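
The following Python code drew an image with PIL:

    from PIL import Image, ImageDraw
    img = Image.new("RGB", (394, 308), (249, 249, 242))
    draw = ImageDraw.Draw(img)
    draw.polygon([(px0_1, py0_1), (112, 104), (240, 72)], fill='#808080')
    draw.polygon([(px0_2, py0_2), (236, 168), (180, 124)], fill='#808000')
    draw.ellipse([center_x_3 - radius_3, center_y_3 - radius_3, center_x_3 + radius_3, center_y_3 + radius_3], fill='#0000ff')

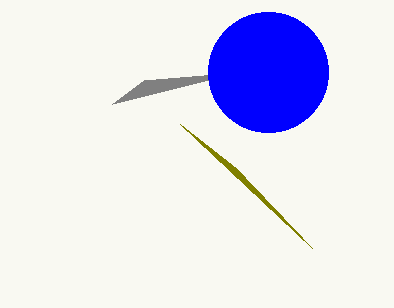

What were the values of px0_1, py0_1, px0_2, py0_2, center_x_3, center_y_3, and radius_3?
px0_1 = 144
py0_1 = 80
px0_2 = 312
py0_2 = 248
center_x_3 = 268
center_y_3 = 72
radius_3 = 60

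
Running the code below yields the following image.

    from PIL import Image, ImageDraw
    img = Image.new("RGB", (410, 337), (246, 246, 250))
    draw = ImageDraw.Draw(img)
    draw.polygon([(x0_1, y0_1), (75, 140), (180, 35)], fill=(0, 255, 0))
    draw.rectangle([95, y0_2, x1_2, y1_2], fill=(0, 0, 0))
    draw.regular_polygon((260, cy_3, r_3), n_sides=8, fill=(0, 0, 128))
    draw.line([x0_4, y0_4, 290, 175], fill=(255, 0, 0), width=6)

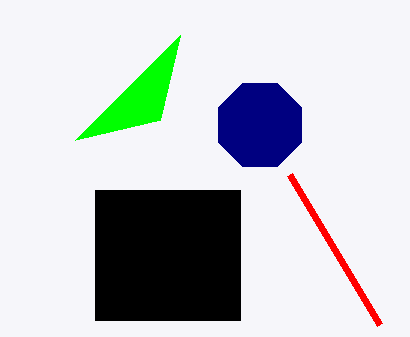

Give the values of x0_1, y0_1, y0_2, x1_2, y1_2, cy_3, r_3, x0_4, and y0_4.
x0_1 = 160, y0_1 = 120, y0_2 = 190, x1_2 = 240, y1_2 = 320, cy_3 = 125, r_3 = 45, x0_4 = 380, y0_4 = 325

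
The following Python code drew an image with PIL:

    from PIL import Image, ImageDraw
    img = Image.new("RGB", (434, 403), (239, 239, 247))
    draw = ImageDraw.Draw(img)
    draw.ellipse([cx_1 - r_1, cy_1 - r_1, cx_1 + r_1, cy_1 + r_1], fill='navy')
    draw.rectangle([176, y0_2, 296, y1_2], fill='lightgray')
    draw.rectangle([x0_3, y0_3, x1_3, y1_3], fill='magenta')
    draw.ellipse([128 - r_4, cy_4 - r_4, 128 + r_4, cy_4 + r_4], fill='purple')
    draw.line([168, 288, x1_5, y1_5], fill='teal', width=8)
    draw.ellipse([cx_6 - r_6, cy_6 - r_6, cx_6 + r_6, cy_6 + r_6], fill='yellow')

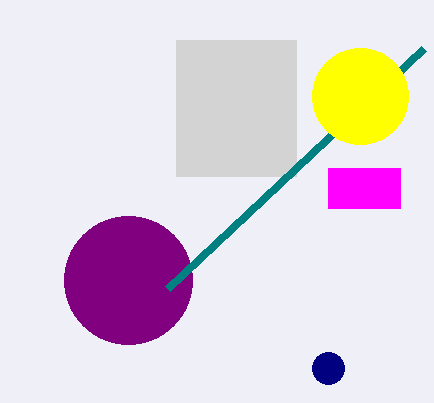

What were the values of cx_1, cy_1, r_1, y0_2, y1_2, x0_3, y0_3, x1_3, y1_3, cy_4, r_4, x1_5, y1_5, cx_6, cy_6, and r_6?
cx_1 = 328; cy_1 = 368; r_1 = 16; y0_2 = 40; y1_2 = 176; x0_3 = 328; y0_3 = 168; x1_3 = 400; y1_3 = 208; cy_4 = 280; r_4 = 64; x1_5 = 424; y1_5 = 48; cx_6 = 360; cy_6 = 96; r_6 = 48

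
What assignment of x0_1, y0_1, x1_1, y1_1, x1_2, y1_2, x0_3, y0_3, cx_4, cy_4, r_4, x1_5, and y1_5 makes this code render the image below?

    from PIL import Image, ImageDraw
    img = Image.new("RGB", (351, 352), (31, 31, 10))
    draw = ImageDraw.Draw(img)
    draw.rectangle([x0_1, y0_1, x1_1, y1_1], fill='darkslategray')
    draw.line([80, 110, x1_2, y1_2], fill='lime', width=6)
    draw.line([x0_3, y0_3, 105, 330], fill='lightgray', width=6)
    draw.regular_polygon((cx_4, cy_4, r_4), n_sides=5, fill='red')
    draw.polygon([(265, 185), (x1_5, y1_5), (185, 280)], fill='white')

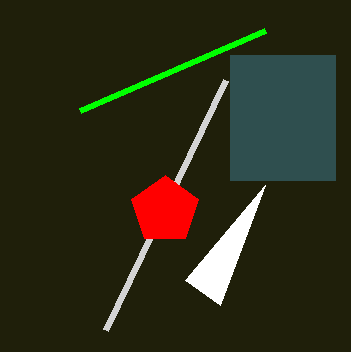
x0_1 = 230, y0_1 = 55, x1_1 = 335, y1_1 = 180, x1_2 = 265, y1_2 = 30, x0_3 = 225, y0_3 = 80, cx_4 = 165, cy_4 = 210, r_4 = 35, x1_5 = 220, y1_5 = 305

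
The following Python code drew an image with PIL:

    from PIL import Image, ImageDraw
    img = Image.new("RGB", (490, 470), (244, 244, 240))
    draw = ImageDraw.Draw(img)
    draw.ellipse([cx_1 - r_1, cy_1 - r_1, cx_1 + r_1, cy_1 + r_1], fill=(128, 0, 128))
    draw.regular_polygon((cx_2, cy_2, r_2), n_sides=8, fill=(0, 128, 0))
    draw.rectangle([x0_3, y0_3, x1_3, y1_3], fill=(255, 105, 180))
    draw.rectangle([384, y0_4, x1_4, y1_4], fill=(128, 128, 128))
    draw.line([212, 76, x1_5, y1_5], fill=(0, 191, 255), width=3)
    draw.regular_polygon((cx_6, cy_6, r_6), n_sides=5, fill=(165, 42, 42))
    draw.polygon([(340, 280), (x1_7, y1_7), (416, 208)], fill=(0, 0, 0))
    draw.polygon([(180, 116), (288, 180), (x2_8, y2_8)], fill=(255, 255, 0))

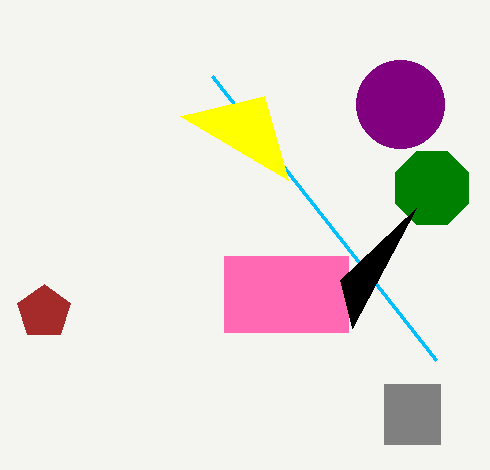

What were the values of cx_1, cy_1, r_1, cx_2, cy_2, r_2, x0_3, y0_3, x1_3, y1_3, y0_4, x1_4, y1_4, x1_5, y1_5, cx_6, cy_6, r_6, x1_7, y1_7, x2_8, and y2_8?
cx_1 = 400
cy_1 = 104
r_1 = 44
cx_2 = 432
cy_2 = 188
r_2 = 40
x0_3 = 224
y0_3 = 256
x1_3 = 348
y1_3 = 332
y0_4 = 384
x1_4 = 440
y1_4 = 444
x1_5 = 436
y1_5 = 360
cx_6 = 44
cy_6 = 312
r_6 = 28
x1_7 = 352
y1_7 = 328
x2_8 = 264
y2_8 = 96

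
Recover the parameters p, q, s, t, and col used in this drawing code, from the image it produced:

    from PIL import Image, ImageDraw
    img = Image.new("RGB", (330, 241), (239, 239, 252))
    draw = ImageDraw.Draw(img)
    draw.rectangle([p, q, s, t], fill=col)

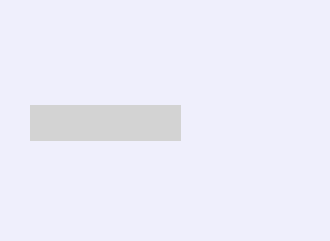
p = 30, q = 105, s = 180, t = 140, col = 'lightgray'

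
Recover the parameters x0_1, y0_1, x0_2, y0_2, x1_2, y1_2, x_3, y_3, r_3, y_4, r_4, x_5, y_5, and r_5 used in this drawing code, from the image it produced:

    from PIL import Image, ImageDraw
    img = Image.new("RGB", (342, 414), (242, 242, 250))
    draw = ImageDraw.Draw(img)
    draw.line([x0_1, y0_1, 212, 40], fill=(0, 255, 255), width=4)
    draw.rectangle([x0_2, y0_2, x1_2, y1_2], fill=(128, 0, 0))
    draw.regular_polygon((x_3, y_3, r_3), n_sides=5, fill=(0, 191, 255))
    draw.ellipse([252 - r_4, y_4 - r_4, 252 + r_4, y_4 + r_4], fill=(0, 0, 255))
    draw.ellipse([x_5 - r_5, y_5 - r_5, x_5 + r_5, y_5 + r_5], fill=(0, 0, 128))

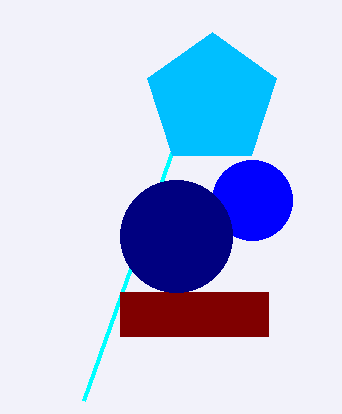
x0_1 = 84, y0_1 = 400, x0_2 = 120, y0_2 = 292, x1_2 = 268, y1_2 = 336, x_3 = 212, y_3 = 100, r_3 = 68, y_4 = 200, r_4 = 40, x_5 = 176, y_5 = 236, r_5 = 56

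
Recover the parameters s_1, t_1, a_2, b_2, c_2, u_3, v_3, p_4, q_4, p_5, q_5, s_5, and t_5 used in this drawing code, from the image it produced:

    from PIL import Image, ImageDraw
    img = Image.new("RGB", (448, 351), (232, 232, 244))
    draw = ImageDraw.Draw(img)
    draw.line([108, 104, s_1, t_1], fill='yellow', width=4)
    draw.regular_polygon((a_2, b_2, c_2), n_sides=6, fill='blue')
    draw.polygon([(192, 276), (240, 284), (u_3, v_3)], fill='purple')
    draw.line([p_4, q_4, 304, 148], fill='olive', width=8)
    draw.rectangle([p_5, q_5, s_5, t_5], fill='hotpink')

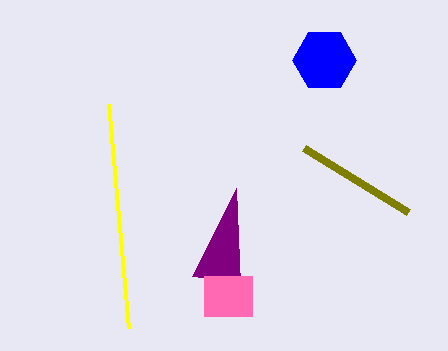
s_1 = 128, t_1 = 328, a_2 = 324, b_2 = 60, c_2 = 32, u_3 = 236, v_3 = 188, p_4 = 408, q_4 = 212, p_5 = 204, q_5 = 276, s_5 = 252, t_5 = 316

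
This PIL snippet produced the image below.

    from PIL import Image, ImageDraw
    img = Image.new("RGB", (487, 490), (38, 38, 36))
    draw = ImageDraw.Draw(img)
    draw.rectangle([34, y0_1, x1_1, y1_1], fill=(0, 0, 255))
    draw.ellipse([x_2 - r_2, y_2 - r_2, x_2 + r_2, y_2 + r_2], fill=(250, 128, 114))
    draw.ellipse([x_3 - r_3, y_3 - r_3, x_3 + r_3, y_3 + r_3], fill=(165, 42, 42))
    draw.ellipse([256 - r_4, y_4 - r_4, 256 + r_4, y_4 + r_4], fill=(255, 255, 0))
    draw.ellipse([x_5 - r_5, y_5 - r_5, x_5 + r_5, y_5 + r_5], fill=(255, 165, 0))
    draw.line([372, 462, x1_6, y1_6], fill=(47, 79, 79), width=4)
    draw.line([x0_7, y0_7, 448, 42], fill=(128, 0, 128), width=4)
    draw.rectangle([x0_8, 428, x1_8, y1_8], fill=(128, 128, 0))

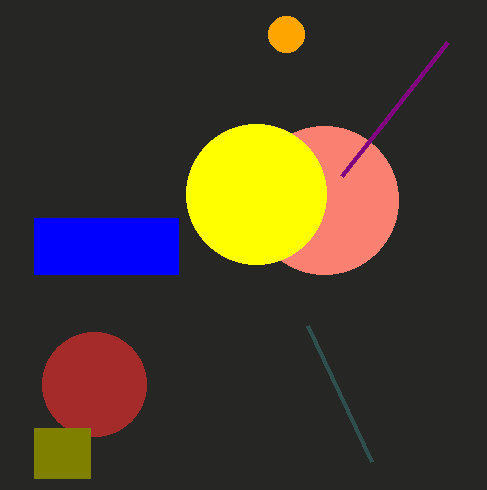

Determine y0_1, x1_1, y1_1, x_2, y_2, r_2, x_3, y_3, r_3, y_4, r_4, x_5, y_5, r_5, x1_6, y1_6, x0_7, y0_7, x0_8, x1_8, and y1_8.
y0_1 = 218; x1_1 = 178; y1_1 = 274; x_2 = 324; y_2 = 200; r_2 = 74; x_3 = 94; y_3 = 384; r_3 = 52; y_4 = 194; r_4 = 70; x_5 = 286; y_5 = 34; r_5 = 18; x1_6 = 308; y1_6 = 326; x0_7 = 342; y0_7 = 176; x0_8 = 34; x1_8 = 90; y1_8 = 478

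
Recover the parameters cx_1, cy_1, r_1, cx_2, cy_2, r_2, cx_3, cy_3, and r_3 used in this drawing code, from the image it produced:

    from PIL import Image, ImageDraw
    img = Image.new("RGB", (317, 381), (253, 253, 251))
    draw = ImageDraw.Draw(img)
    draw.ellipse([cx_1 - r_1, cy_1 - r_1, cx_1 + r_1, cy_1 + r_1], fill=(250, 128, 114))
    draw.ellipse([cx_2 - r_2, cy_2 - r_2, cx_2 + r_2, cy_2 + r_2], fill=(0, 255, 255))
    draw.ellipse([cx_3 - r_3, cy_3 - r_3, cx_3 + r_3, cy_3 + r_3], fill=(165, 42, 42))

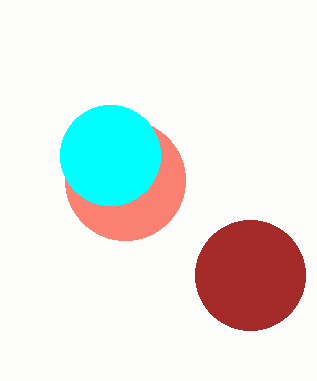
cx_1 = 125; cy_1 = 180; r_1 = 60; cx_2 = 110; cy_2 = 155; r_2 = 50; cx_3 = 250; cy_3 = 275; r_3 = 55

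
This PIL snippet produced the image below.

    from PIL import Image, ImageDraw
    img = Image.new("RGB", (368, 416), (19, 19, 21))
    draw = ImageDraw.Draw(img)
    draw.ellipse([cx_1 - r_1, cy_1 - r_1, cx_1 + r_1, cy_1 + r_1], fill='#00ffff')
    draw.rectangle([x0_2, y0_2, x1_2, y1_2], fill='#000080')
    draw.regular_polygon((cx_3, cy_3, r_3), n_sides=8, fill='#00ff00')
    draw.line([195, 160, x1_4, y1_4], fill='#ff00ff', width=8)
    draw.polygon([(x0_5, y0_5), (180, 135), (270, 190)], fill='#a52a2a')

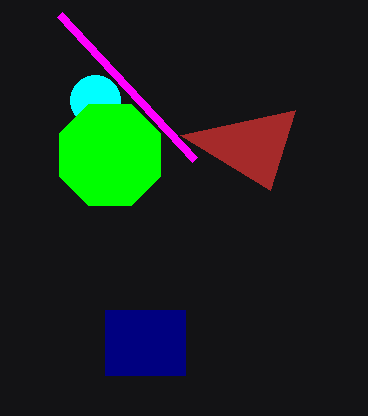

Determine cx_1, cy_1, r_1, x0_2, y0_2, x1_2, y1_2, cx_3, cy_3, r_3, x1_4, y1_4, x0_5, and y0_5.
cx_1 = 95; cy_1 = 100; r_1 = 25; x0_2 = 105; y0_2 = 310; x1_2 = 185; y1_2 = 375; cx_3 = 110; cy_3 = 155; r_3 = 55; x1_4 = 60; y1_4 = 15; x0_5 = 295; y0_5 = 110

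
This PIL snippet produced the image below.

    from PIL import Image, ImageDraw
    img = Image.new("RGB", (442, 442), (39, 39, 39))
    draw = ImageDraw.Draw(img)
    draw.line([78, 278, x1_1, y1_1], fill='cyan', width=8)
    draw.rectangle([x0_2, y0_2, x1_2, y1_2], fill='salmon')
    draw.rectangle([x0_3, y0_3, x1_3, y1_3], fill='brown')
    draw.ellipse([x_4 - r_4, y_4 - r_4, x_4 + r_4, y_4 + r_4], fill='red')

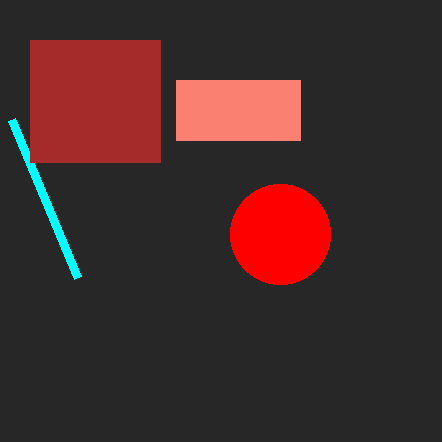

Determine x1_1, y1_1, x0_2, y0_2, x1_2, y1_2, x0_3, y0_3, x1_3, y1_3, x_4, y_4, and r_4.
x1_1 = 12; y1_1 = 120; x0_2 = 176; y0_2 = 80; x1_2 = 300; y1_2 = 140; x0_3 = 30; y0_3 = 40; x1_3 = 160; y1_3 = 162; x_4 = 280; y_4 = 234; r_4 = 50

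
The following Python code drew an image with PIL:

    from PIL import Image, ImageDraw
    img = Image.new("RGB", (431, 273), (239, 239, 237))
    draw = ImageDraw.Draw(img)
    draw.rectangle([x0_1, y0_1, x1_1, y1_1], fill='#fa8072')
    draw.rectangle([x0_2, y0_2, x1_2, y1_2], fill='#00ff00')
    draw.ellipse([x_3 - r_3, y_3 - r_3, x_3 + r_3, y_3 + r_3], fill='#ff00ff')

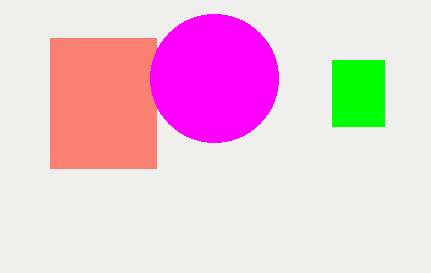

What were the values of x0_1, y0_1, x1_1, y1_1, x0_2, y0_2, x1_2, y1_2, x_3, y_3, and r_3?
x0_1 = 50
y0_1 = 38
x1_1 = 156
y1_1 = 168
x0_2 = 332
y0_2 = 60
x1_2 = 384
y1_2 = 126
x_3 = 214
y_3 = 78
r_3 = 64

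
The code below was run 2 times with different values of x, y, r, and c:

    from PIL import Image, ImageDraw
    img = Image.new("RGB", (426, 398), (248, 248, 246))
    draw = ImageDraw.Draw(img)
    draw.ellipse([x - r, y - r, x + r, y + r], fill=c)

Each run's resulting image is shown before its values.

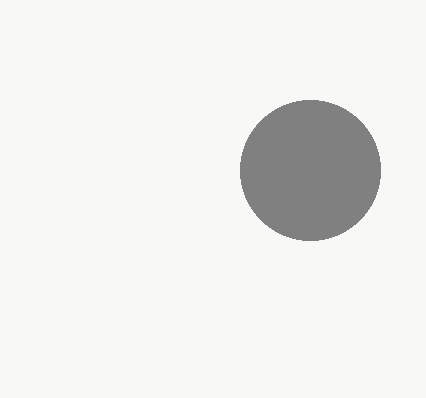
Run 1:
x = 310
y = 170
r = 70
c = 'gray'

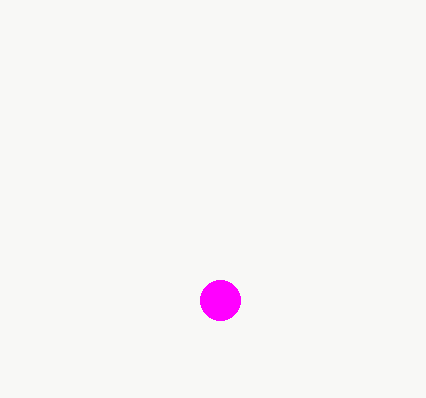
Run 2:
x = 220; y = 300; r = 20; c = 'magenta'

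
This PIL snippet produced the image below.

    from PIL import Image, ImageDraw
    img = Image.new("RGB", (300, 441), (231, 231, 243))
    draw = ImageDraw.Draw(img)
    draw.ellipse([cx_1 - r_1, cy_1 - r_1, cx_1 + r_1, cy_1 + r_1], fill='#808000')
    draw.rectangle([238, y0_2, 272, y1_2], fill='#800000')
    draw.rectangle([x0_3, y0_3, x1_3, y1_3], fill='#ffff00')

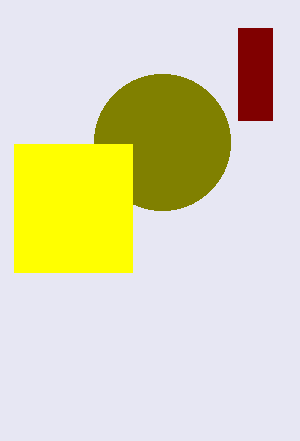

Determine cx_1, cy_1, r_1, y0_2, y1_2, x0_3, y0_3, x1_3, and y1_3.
cx_1 = 162
cy_1 = 142
r_1 = 68
y0_2 = 28
y1_2 = 120
x0_3 = 14
y0_3 = 144
x1_3 = 132
y1_3 = 272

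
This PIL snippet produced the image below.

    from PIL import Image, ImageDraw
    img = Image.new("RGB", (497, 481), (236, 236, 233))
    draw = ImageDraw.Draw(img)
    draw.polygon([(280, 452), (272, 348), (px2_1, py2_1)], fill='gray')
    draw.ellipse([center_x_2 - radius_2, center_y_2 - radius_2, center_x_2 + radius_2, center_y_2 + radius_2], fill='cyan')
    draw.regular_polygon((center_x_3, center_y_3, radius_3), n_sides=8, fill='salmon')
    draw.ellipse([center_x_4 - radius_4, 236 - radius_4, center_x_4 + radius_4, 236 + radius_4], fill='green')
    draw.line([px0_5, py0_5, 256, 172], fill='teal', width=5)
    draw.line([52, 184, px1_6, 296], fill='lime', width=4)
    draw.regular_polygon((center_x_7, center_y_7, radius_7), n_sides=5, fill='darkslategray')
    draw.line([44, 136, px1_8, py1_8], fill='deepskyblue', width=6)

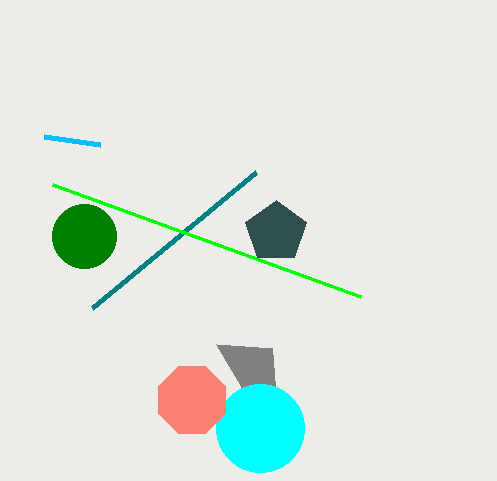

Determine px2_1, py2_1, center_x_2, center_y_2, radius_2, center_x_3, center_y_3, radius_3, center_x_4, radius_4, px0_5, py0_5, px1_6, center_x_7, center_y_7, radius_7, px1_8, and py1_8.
px2_1 = 216
py2_1 = 344
center_x_2 = 260
center_y_2 = 428
radius_2 = 44
center_x_3 = 192
center_y_3 = 400
radius_3 = 36
center_x_4 = 84
radius_4 = 32
px0_5 = 92
py0_5 = 308
px1_6 = 360
center_x_7 = 276
center_y_7 = 232
radius_7 = 32
px1_8 = 100
py1_8 = 144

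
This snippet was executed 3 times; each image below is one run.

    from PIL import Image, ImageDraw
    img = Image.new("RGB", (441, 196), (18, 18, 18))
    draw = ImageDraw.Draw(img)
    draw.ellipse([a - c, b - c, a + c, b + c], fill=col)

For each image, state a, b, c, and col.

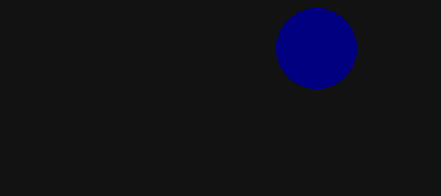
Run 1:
a = 316; b = 48; c = 40; col = 'navy'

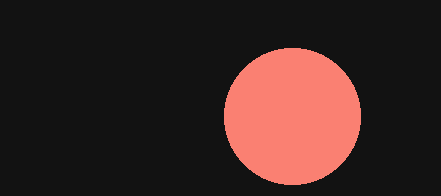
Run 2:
a = 292
b = 116
c = 68
col = 'salmon'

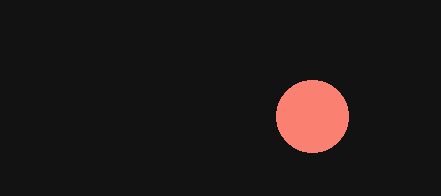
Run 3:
a = 312
b = 116
c = 36
col = 'salmon'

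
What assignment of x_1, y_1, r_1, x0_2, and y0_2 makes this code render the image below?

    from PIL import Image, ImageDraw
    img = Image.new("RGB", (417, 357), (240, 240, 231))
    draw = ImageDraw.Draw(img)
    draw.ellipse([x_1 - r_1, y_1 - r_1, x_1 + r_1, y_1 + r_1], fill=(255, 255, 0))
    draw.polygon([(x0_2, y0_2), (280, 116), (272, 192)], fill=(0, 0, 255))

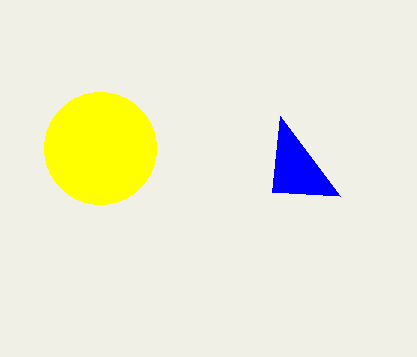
x_1 = 100; y_1 = 148; r_1 = 56; x0_2 = 340; y0_2 = 196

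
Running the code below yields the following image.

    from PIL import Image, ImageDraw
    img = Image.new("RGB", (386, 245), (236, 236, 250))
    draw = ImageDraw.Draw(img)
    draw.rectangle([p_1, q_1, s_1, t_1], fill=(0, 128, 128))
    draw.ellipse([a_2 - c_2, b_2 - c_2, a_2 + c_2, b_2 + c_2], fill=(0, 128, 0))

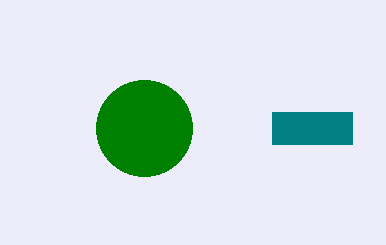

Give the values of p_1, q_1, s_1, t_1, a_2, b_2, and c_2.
p_1 = 272; q_1 = 112; s_1 = 352; t_1 = 144; a_2 = 144; b_2 = 128; c_2 = 48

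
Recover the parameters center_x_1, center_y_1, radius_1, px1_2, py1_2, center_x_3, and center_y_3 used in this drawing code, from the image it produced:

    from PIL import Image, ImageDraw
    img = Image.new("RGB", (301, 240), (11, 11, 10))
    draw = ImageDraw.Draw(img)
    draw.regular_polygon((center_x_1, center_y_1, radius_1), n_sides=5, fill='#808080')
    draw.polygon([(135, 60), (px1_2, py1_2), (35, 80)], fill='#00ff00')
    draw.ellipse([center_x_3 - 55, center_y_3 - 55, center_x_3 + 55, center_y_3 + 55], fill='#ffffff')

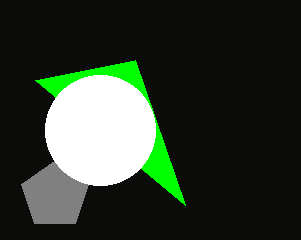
center_x_1 = 55; center_y_1 = 195; radius_1 = 35; px1_2 = 185; py1_2 = 205; center_x_3 = 100; center_y_3 = 130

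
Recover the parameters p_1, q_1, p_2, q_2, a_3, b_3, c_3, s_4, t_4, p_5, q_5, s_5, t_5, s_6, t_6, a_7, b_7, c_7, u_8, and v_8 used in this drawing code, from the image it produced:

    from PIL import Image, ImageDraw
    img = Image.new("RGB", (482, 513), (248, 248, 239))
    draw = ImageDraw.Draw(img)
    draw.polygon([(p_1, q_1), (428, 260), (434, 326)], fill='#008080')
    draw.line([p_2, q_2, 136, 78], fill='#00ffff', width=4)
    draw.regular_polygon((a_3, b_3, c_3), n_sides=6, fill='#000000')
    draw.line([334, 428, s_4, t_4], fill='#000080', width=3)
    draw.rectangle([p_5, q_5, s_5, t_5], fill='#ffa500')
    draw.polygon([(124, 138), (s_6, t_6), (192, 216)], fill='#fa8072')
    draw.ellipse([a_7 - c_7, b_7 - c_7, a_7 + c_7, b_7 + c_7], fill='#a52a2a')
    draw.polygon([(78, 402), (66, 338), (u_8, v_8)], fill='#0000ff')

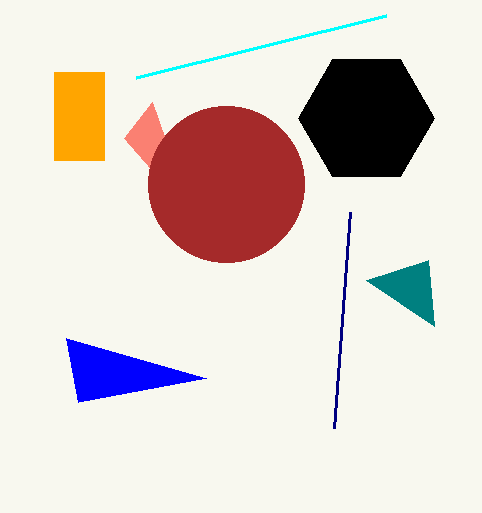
p_1 = 366; q_1 = 280; p_2 = 386; q_2 = 16; a_3 = 366; b_3 = 118; c_3 = 68; s_4 = 350; t_4 = 212; p_5 = 54; q_5 = 72; s_5 = 104; t_5 = 160; s_6 = 152; t_6 = 102; a_7 = 226; b_7 = 184; c_7 = 78; u_8 = 206; v_8 = 378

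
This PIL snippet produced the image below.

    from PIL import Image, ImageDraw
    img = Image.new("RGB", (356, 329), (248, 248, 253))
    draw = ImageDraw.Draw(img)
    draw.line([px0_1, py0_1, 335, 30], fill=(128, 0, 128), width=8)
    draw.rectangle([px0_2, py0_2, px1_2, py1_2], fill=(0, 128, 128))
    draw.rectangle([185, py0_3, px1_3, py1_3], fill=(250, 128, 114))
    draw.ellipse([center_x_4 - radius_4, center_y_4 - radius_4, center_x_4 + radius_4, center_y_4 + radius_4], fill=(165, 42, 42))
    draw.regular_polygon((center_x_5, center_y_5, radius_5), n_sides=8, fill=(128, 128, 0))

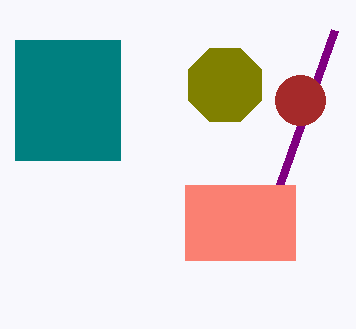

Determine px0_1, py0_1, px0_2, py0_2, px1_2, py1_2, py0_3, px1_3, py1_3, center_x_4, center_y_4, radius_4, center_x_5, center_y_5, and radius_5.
px0_1 = 280
py0_1 = 185
px0_2 = 15
py0_2 = 40
px1_2 = 120
py1_2 = 160
py0_3 = 185
px1_3 = 295
py1_3 = 260
center_x_4 = 300
center_y_4 = 100
radius_4 = 25
center_x_5 = 225
center_y_5 = 85
radius_5 = 40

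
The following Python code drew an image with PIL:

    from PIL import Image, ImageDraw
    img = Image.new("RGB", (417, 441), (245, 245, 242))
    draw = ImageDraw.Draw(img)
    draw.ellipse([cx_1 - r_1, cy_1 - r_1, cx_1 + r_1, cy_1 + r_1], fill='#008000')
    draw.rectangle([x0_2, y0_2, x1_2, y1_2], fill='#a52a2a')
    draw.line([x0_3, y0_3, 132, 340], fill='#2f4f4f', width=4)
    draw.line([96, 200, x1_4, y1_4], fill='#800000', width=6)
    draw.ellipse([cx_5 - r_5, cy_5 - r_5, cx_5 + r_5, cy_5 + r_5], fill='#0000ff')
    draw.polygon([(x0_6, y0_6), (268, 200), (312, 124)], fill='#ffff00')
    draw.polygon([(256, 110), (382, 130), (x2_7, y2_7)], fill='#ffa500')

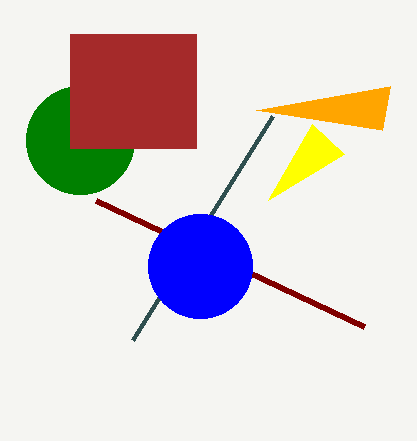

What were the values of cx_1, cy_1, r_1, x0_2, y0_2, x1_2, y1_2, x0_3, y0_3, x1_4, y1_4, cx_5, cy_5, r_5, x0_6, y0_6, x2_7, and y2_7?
cx_1 = 80; cy_1 = 140; r_1 = 54; x0_2 = 70; y0_2 = 34; x1_2 = 196; y1_2 = 148; x0_3 = 272; y0_3 = 116; x1_4 = 364; y1_4 = 326; cx_5 = 200; cy_5 = 266; r_5 = 52; x0_6 = 344; y0_6 = 154; x2_7 = 390; y2_7 = 86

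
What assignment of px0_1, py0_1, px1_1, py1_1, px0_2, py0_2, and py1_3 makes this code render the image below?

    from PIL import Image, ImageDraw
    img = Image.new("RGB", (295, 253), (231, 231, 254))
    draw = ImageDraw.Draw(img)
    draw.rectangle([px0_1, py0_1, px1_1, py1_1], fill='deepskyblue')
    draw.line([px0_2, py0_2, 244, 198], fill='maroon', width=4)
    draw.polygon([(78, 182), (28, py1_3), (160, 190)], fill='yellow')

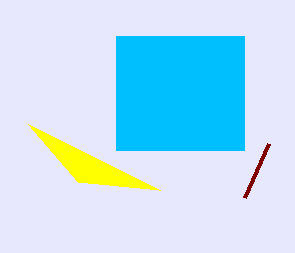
px0_1 = 116; py0_1 = 36; px1_1 = 244; py1_1 = 150; px0_2 = 268; py0_2 = 144; py1_3 = 124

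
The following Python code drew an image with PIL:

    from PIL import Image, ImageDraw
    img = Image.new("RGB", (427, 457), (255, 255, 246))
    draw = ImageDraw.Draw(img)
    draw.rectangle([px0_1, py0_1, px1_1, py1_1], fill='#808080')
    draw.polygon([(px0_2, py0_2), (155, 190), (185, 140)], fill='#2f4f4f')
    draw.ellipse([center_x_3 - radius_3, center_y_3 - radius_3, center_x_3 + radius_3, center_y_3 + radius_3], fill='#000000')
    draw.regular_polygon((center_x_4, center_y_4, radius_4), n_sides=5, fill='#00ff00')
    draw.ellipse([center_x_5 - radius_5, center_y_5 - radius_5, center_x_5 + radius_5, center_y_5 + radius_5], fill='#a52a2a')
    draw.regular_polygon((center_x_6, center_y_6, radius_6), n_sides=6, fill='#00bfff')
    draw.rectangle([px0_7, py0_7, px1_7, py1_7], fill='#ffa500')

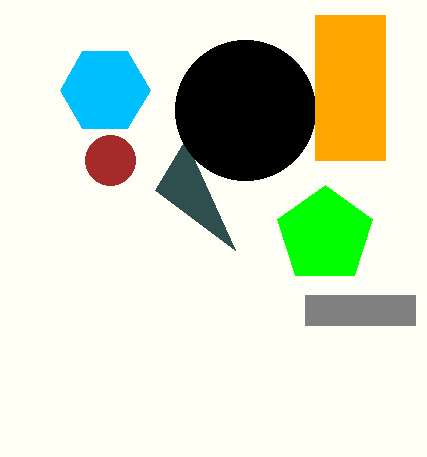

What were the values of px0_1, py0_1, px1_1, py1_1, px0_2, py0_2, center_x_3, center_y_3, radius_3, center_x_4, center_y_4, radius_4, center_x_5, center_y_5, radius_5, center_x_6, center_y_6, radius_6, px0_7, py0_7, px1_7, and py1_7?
px0_1 = 305
py0_1 = 295
px1_1 = 415
py1_1 = 325
px0_2 = 235
py0_2 = 250
center_x_3 = 245
center_y_3 = 110
radius_3 = 70
center_x_4 = 325
center_y_4 = 235
radius_4 = 50
center_x_5 = 110
center_y_5 = 160
radius_5 = 25
center_x_6 = 105
center_y_6 = 90
radius_6 = 45
px0_7 = 315
py0_7 = 15
px1_7 = 385
py1_7 = 160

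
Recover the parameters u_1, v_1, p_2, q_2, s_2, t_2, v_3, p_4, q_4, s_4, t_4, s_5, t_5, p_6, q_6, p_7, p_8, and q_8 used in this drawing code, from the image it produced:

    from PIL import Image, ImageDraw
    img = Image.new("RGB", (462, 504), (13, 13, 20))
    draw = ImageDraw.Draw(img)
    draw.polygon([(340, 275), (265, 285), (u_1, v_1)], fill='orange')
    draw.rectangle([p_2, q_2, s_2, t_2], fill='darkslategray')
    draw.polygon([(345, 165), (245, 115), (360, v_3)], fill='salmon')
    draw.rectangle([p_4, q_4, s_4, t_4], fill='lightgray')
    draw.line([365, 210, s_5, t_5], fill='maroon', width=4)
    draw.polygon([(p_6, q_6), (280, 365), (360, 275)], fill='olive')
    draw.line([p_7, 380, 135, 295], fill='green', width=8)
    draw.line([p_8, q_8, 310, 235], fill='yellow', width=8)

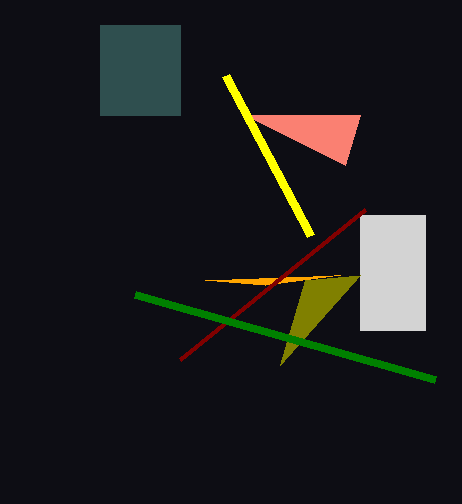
u_1 = 205, v_1 = 280, p_2 = 100, q_2 = 25, s_2 = 180, t_2 = 115, v_3 = 115, p_4 = 360, q_4 = 215, s_4 = 425, t_4 = 330, s_5 = 180, t_5 = 360, p_6 = 305, q_6 = 280, p_7 = 435, p_8 = 225, q_8 = 75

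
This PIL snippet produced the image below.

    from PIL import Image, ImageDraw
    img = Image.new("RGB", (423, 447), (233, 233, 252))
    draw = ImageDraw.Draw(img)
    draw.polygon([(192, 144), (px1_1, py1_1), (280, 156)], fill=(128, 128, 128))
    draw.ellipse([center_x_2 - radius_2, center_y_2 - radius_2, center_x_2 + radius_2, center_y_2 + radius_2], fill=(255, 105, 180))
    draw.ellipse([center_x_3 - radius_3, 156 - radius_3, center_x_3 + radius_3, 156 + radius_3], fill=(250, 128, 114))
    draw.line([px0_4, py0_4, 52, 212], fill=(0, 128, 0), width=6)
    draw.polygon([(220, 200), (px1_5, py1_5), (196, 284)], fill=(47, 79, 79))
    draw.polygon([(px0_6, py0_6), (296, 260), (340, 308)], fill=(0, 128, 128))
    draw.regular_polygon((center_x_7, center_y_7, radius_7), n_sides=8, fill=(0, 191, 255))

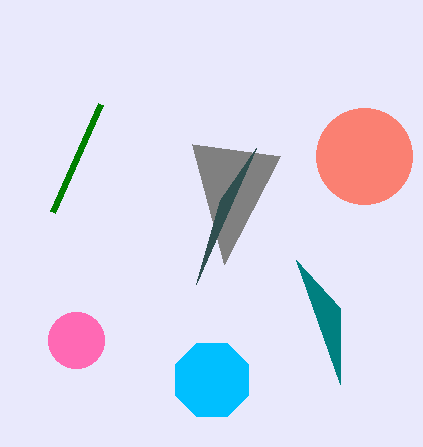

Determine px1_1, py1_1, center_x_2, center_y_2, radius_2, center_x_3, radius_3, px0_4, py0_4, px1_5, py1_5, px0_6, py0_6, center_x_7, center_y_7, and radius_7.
px1_1 = 224
py1_1 = 264
center_x_2 = 76
center_y_2 = 340
radius_2 = 28
center_x_3 = 364
radius_3 = 48
px0_4 = 100
py0_4 = 104
px1_5 = 256
py1_5 = 148
px0_6 = 340
py0_6 = 384
center_x_7 = 212
center_y_7 = 380
radius_7 = 40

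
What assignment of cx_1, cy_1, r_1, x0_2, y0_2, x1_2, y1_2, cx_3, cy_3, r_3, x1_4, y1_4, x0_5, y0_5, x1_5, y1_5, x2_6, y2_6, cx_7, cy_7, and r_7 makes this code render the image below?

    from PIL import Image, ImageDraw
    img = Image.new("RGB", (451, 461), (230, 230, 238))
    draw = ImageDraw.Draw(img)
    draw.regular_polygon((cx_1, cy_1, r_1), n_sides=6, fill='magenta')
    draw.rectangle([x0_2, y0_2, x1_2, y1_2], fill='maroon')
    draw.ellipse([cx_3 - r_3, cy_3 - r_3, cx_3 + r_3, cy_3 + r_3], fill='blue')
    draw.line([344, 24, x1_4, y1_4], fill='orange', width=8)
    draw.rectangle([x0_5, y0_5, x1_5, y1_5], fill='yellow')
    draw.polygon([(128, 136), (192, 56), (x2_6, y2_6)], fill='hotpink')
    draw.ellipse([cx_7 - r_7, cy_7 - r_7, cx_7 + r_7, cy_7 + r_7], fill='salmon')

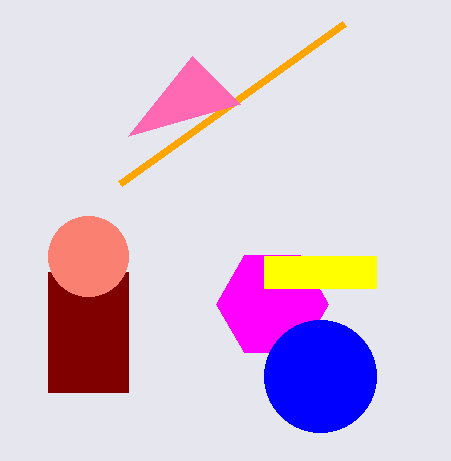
cx_1 = 272, cy_1 = 304, r_1 = 56, x0_2 = 48, y0_2 = 272, x1_2 = 128, y1_2 = 392, cx_3 = 320, cy_3 = 376, r_3 = 56, x1_4 = 120, y1_4 = 184, x0_5 = 264, y0_5 = 256, x1_5 = 376, y1_5 = 288, x2_6 = 240, y2_6 = 104, cx_7 = 88, cy_7 = 256, r_7 = 40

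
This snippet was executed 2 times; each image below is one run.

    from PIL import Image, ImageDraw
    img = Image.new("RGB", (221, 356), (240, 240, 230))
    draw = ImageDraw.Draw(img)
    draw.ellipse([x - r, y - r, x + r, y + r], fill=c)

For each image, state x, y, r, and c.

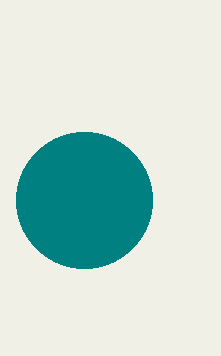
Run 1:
x = 84, y = 200, r = 68, c = 'teal'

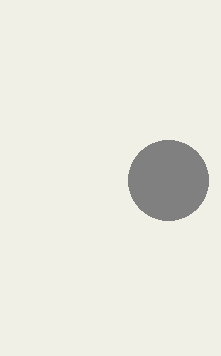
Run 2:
x = 168; y = 180; r = 40; c = 'gray'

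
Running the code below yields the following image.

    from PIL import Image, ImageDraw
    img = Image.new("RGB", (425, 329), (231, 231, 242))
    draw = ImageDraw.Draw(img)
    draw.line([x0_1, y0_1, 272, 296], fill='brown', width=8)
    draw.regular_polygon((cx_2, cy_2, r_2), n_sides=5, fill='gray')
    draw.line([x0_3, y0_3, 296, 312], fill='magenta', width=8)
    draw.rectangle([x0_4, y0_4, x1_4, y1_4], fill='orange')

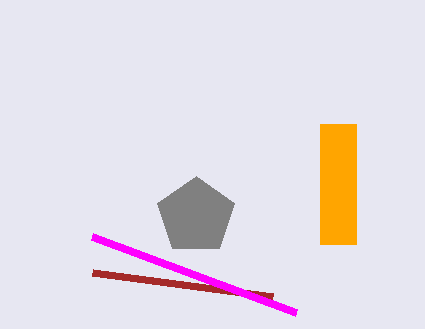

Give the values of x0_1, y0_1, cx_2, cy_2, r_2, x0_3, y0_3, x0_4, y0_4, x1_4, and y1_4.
x0_1 = 92, y0_1 = 272, cx_2 = 196, cy_2 = 216, r_2 = 40, x0_3 = 92, y0_3 = 236, x0_4 = 320, y0_4 = 124, x1_4 = 356, y1_4 = 244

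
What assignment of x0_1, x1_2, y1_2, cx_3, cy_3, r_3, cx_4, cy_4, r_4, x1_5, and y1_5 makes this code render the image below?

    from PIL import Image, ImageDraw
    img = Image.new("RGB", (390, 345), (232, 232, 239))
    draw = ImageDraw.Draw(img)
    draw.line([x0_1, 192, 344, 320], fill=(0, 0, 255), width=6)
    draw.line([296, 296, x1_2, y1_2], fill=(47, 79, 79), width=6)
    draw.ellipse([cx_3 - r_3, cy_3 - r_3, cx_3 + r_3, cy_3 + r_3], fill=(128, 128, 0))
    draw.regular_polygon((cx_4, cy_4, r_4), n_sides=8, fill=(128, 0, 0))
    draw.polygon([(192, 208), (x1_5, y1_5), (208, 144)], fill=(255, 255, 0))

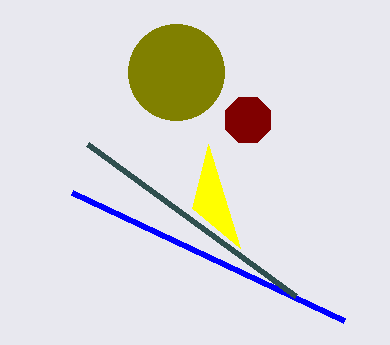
x0_1 = 72, x1_2 = 88, y1_2 = 144, cx_3 = 176, cy_3 = 72, r_3 = 48, cx_4 = 248, cy_4 = 120, r_4 = 24, x1_5 = 240, y1_5 = 248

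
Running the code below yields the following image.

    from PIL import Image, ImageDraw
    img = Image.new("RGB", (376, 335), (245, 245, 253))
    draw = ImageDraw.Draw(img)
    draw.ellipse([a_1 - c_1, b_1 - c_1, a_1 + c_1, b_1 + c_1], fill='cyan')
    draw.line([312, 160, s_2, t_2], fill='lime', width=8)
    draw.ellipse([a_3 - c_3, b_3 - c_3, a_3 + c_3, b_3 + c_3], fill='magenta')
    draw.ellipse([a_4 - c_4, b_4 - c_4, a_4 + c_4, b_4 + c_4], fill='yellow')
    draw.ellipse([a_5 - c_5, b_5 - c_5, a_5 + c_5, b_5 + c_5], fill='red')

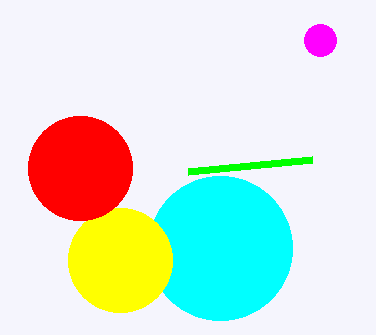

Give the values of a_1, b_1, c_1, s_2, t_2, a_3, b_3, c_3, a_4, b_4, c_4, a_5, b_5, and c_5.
a_1 = 220, b_1 = 248, c_1 = 72, s_2 = 188, t_2 = 172, a_3 = 320, b_3 = 40, c_3 = 16, a_4 = 120, b_4 = 260, c_4 = 52, a_5 = 80, b_5 = 168, c_5 = 52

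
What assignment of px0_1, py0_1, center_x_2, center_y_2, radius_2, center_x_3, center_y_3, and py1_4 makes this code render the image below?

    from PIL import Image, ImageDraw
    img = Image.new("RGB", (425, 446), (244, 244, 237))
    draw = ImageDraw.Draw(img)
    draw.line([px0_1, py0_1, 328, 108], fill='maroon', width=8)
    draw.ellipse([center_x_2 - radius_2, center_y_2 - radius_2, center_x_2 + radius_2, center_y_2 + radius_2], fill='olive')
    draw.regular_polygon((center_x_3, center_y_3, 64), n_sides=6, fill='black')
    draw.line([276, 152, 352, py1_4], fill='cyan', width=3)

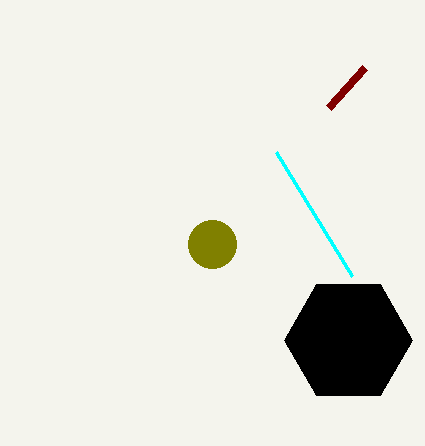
px0_1 = 364, py0_1 = 68, center_x_2 = 212, center_y_2 = 244, radius_2 = 24, center_x_3 = 348, center_y_3 = 340, py1_4 = 276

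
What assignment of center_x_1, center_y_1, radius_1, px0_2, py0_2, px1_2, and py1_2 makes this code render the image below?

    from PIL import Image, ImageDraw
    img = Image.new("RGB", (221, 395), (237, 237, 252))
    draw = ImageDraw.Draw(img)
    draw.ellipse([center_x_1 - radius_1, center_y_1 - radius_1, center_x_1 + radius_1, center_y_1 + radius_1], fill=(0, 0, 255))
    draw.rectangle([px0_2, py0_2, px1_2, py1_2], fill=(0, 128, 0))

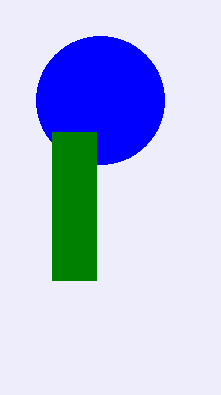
center_x_1 = 100
center_y_1 = 100
radius_1 = 64
px0_2 = 52
py0_2 = 132
px1_2 = 96
py1_2 = 280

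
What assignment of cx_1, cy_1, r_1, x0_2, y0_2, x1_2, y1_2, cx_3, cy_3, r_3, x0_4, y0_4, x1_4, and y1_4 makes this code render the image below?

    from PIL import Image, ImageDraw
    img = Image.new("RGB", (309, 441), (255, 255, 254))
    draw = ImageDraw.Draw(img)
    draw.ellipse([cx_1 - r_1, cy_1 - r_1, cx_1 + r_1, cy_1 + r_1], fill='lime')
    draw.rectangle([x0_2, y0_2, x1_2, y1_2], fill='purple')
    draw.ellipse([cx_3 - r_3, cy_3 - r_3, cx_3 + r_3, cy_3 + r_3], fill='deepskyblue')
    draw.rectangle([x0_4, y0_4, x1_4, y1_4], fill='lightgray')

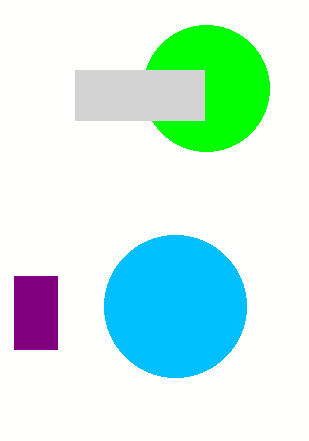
cx_1 = 206; cy_1 = 88; r_1 = 63; x0_2 = 14; y0_2 = 276; x1_2 = 57; y1_2 = 349; cx_3 = 175; cy_3 = 306; r_3 = 71; x0_4 = 75; y0_4 = 70; x1_4 = 204; y1_4 = 120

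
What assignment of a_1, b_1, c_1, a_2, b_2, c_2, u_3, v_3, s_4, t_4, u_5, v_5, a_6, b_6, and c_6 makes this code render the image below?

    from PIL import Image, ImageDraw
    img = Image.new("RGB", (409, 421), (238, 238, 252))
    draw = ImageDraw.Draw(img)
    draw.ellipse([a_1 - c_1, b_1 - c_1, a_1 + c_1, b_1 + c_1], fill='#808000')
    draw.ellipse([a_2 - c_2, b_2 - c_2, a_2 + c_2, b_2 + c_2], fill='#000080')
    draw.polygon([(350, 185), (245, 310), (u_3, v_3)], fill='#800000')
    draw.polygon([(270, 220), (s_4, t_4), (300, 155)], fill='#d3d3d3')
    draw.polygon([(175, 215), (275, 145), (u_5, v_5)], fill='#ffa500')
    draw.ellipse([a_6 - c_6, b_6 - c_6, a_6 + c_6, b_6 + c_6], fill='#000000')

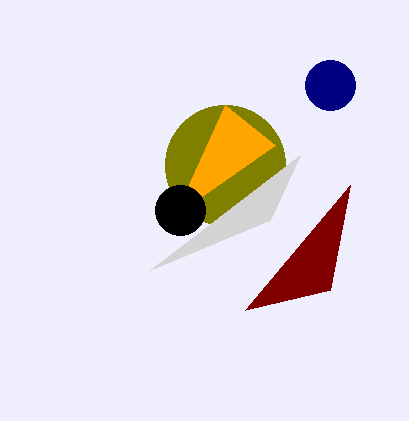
a_1 = 225; b_1 = 165; c_1 = 60; a_2 = 330; b_2 = 85; c_2 = 25; u_3 = 330; v_3 = 290; s_4 = 150; t_4 = 270; u_5 = 225; v_5 = 105; a_6 = 180; b_6 = 210; c_6 = 25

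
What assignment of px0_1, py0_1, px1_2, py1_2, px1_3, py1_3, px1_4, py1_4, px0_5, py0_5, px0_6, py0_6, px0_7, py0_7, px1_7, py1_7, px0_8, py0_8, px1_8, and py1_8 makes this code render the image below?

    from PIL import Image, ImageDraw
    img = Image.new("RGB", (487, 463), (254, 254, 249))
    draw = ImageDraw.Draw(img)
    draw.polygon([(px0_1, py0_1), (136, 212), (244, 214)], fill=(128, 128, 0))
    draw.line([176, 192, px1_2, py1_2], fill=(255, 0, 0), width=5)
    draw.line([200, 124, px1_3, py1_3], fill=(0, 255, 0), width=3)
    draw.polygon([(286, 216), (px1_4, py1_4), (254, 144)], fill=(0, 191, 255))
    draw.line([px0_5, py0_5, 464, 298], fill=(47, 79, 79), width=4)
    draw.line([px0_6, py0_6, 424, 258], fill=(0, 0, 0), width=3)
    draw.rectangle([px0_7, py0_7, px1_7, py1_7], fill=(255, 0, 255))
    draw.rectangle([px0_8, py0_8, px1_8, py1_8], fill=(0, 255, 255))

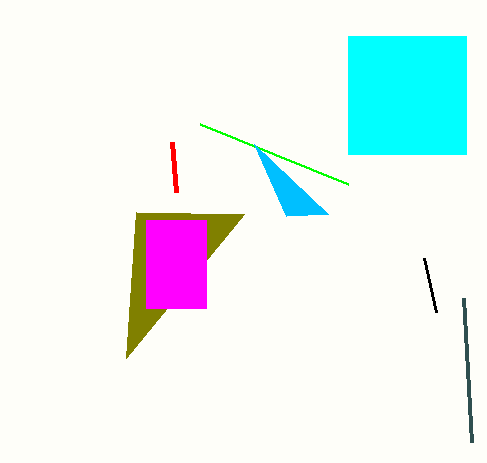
px0_1 = 126
py0_1 = 358
px1_2 = 172
py1_2 = 142
px1_3 = 348
py1_3 = 184
px1_4 = 328
py1_4 = 214
px0_5 = 472
py0_5 = 442
px0_6 = 436
py0_6 = 312
px0_7 = 146
py0_7 = 220
px1_7 = 206
py1_7 = 308
px0_8 = 348
py0_8 = 36
px1_8 = 466
py1_8 = 154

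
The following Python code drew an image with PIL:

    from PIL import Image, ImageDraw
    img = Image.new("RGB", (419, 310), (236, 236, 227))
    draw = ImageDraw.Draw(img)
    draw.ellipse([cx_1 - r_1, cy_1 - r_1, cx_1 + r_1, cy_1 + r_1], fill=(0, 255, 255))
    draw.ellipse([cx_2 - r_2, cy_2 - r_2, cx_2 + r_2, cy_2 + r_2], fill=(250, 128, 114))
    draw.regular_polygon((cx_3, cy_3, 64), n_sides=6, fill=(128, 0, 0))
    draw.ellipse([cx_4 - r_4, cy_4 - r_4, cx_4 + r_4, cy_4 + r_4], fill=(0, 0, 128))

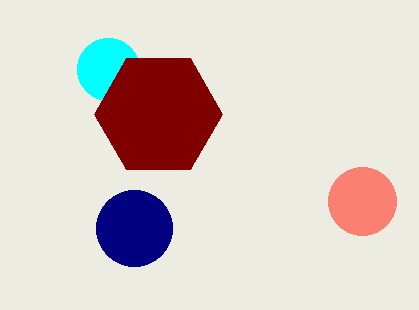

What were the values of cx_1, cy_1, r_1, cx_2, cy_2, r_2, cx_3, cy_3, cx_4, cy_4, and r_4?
cx_1 = 108; cy_1 = 69; r_1 = 31; cx_2 = 362; cy_2 = 201; r_2 = 34; cx_3 = 158; cy_3 = 114; cx_4 = 134; cy_4 = 228; r_4 = 38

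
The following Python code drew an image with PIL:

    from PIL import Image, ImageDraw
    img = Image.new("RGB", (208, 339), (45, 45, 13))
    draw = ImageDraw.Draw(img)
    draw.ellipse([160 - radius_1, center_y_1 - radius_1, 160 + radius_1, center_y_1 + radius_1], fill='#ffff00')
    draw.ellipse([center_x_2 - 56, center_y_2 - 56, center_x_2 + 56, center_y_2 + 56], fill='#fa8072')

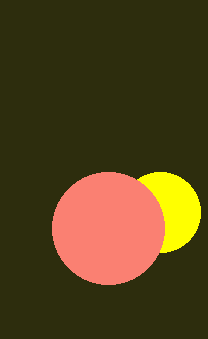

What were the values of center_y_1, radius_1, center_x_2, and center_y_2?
center_y_1 = 212, radius_1 = 40, center_x_2 = 108, center_y_2 = 228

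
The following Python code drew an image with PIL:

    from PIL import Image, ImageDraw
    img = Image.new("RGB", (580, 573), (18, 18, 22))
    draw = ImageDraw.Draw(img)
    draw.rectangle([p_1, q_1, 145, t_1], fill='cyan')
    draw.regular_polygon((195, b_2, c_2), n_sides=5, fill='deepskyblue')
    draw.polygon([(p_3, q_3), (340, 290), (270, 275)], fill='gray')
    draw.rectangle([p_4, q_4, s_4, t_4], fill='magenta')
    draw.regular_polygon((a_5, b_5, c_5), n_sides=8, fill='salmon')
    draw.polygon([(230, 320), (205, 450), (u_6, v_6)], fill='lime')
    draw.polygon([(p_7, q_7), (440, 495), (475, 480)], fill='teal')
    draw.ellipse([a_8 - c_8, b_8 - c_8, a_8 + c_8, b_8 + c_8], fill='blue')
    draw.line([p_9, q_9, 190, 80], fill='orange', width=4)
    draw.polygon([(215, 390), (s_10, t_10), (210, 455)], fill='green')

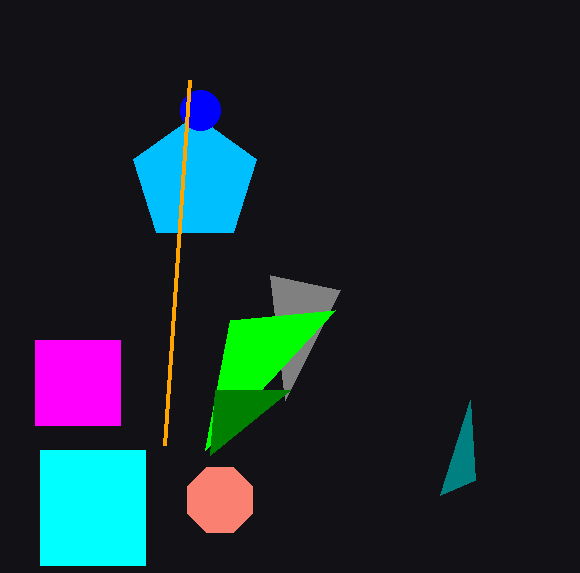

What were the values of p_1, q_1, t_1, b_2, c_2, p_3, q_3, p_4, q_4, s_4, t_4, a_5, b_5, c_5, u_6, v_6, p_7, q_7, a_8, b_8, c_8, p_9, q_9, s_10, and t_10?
p_1 = 40, q_1 = 450, t_1 = 565, b_2 = 180, c_2 = 65, p_3 = 285, q_3 = 400, p_4 = 35, q_4 = 340, s_4 = 120, t_4 = 425, a_5 = 220, b_5 = 500, c_5 = 35, u_6 = 335, v_6 = 310, p_7 = 470, q_7 = 400, a_8 = 200, b_8 = 110, c_8 = 20, p_9 = 165, q_9 = 445, s_10 = 290, t_10 = 390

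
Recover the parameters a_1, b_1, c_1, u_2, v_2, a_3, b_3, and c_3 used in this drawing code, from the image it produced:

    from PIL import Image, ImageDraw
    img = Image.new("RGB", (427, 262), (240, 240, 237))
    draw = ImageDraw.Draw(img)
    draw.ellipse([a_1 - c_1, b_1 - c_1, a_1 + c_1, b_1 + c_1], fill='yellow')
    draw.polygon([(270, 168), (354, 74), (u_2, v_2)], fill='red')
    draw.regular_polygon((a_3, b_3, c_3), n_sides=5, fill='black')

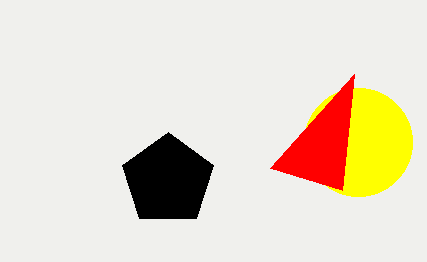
a_1 = 358; b_1 = 142; c_1 = 54; u_2 = 342; v_2 = 190; a_3 = 168; b_3 = 180; c_3 = 48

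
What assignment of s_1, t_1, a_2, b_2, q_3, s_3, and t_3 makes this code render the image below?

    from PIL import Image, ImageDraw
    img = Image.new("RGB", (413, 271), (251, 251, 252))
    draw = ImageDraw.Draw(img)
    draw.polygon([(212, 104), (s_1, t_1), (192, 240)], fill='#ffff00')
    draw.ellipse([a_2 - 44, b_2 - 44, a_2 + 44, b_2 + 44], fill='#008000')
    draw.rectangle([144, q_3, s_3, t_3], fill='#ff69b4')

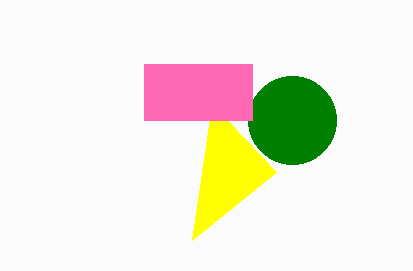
s_1 = 276; t_1 = 172; a_2 = 292; b_2 = 120; q_3 = 64; s_3 = 252; t_3 = 120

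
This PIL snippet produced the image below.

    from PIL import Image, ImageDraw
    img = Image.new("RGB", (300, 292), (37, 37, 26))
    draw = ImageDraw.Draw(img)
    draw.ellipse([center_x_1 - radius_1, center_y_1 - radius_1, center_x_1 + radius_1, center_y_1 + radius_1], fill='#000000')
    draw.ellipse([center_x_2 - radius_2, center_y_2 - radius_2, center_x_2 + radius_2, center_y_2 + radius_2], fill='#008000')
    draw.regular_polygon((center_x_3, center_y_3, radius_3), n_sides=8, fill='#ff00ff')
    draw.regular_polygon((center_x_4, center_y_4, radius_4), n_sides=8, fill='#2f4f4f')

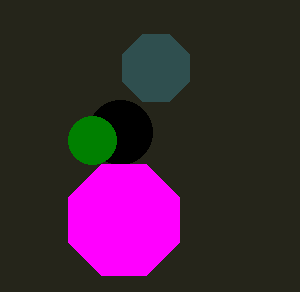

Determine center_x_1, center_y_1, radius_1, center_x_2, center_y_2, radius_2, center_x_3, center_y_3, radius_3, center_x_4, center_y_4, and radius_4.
center_x_1 = 120; center_y_1 = 132; radius_1 = 32; center_x_2 = 92; center_y_2 = 140; radius_2 = 24; center_x_3 = 124; center_y_3 = 220; radius_3 = 60; center_x_4 = 156; center_y_4 = 68; radius_4 = 36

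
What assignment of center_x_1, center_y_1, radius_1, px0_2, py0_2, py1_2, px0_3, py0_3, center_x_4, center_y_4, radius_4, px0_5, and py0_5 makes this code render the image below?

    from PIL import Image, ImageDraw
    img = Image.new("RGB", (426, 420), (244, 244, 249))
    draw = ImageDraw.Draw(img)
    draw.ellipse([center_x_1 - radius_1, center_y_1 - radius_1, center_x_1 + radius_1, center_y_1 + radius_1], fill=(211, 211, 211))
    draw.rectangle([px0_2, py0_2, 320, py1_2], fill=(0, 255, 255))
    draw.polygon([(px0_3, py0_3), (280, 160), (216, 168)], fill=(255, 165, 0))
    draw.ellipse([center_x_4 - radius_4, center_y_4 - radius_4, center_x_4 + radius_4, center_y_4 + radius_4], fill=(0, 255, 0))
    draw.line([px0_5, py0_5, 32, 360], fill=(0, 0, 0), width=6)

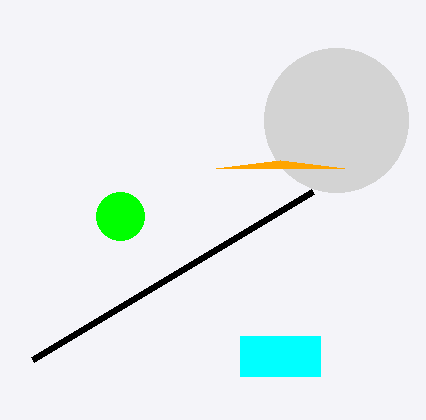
center_x_1 = 336; center_y_1 = 120; radius_1 = 72; px0_2 = 240; py0_2 = 336; py1_2 = 376; px0_3 = 344; py0_3 = 168; center_x_4 = 120; center_y_4 = 216; radius_4 = 24; px0_5 = 312; py0_5 = 192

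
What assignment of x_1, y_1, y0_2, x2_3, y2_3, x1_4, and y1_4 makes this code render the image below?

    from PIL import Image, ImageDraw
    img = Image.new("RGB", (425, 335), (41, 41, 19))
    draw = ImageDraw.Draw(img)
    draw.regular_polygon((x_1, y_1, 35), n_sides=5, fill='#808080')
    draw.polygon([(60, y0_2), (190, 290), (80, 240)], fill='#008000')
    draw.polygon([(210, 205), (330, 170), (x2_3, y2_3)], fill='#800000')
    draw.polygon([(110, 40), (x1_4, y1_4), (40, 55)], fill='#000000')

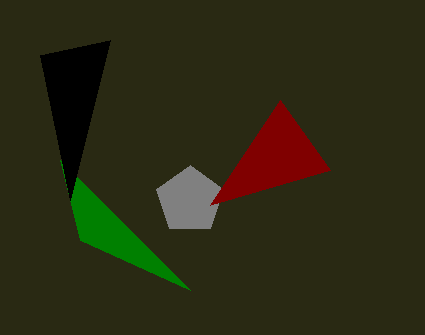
x_1 = 190, y_1 = 200, y0_2 = 160, x2_3 = 280, y2_3 = 100, x1_4 = 70, y1_4 = 200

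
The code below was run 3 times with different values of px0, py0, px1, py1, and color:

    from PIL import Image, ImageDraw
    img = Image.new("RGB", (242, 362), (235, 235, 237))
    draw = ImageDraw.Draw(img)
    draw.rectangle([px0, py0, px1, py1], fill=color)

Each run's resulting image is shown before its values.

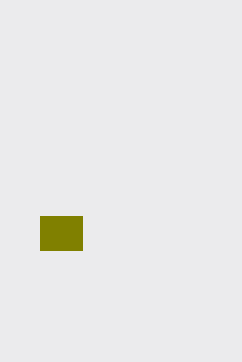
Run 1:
px0 = 40; py0 = 216; px1 = 82; py1 = 250; color = 'olive'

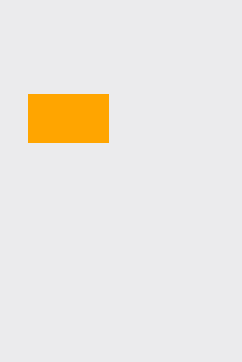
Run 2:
px0 = 28, py0 = 94, px1 = 108, py1 = 142, color = 'orange'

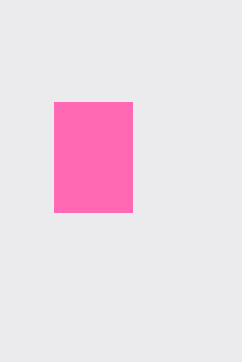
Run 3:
px0 = 54
py0 = 102
px1 = 132
py1 = 212
color = 'hotpink'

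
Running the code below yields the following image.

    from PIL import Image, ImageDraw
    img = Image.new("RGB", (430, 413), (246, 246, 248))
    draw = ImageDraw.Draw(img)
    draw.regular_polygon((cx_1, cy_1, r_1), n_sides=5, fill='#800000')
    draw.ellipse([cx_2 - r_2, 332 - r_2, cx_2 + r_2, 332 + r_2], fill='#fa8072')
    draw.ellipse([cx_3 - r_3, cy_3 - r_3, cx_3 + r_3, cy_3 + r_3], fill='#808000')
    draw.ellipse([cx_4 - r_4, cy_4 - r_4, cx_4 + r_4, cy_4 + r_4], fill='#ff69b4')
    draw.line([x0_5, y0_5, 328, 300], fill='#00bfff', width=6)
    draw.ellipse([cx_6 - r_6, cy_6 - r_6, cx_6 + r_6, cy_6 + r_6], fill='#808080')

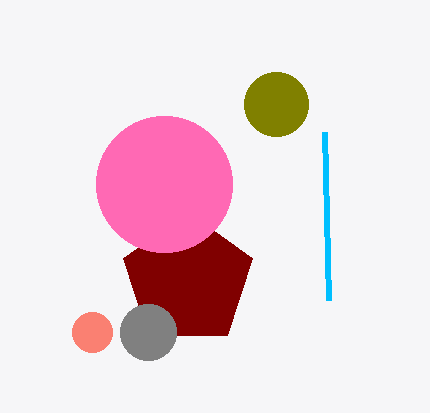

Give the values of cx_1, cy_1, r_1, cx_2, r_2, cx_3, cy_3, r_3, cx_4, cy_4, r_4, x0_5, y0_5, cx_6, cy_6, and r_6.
cx_1 = 188
cy_1 = 280
r_1 = 68
cx_2 = 92
r_2 = 20
cx_3 = 276
cy_3 = 104
r_3 = 32
cx_4 = 164
cy_4 = 184
r_4 = 68
x0_5 = 324
y0_5 = 132
cx_6 = 148
cy_6 = 332
r_6 = 28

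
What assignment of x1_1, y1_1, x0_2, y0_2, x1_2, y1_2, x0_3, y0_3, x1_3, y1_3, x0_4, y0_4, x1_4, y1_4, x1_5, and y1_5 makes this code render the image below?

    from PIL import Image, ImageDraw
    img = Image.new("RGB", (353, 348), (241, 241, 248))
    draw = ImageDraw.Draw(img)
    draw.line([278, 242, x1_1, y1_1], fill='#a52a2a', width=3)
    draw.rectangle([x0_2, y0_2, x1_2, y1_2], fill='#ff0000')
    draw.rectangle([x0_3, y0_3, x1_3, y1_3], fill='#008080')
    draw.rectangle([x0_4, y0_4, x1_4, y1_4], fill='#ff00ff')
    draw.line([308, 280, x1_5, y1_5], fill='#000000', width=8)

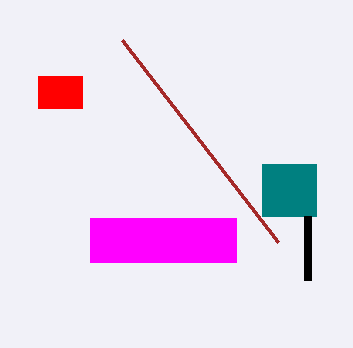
x1_1 = 122
y1_1 = 40
x0_2 = 38
y0_2 = 76
x1_2 = 82
y1_2 = 108
x0_3 = 262
y0_3 = 164
x1_3 = 316
y1_3 = 216
x0_4 = 90
y0_4 = 218
x1_4 = 236
y1_4 = 262
x1_5 = 308
y1_5 = 216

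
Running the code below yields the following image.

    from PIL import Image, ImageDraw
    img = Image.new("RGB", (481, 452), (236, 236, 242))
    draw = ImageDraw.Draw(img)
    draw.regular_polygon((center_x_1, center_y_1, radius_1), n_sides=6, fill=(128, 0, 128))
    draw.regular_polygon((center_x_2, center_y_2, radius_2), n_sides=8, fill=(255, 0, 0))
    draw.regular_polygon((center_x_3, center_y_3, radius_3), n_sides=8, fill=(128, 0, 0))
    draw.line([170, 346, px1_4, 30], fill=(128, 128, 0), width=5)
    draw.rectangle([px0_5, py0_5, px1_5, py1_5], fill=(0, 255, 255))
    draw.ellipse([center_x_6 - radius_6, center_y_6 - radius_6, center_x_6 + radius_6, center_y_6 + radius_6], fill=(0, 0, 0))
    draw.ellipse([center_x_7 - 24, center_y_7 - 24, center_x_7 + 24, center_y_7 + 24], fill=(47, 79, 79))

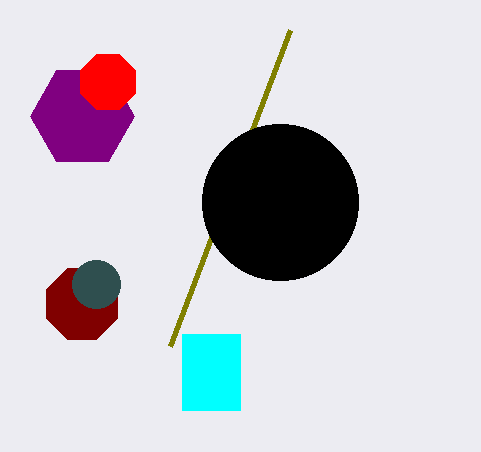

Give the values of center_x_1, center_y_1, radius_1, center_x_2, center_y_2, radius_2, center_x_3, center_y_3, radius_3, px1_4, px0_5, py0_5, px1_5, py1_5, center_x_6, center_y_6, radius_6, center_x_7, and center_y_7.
center_x_1 = 82, center_y_1 = 116, radius_1 = 52, center_x_2 = 108, center_y_2 = 82, radius_2 = 30, center_x_3 = 82, center_y_3 = 304, radius_3 = 38, px1_4 = 290, px0_5 = 182, py0_5 = 334, px1_5 = 240, py1_5 = 410, center_x_6 = 280, center_y_6 = 202, radius_6 = 78, center_x_7 = 96, center_y_7 = 284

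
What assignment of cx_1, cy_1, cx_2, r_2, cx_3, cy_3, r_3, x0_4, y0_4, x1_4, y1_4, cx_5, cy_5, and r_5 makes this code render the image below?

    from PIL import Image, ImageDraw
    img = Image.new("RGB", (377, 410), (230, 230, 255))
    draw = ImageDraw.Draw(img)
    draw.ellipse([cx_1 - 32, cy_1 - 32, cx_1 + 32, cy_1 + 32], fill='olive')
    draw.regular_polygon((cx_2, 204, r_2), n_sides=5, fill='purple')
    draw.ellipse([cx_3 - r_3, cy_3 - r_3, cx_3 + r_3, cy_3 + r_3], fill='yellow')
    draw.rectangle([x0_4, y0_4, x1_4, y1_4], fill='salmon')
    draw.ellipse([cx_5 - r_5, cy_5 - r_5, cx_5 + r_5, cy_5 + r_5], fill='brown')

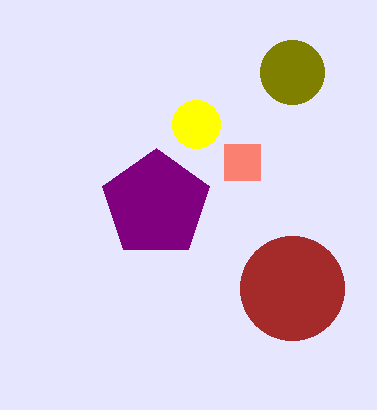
cx_1 = 292, cy_1 = 72, cx_2 = 156, r_2 = 56, cx_3 = 196, cy_3 = 124, r_3 = 24, x0_4 = 224, y0_4 = 144, x1_4 = 260, y1_4 = 180, cx_5 = 292, cy_5 = 288, r_5 = 52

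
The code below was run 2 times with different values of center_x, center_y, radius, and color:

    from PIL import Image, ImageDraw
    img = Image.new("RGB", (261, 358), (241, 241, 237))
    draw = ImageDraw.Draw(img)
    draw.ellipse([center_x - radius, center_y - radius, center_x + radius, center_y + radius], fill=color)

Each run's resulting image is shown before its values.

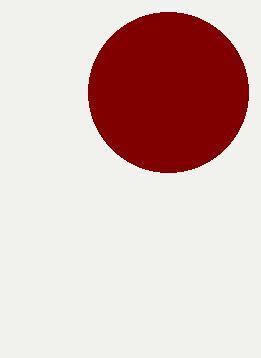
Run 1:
center_x = 168, center_y = 92, radius = 80, color = 'maroon'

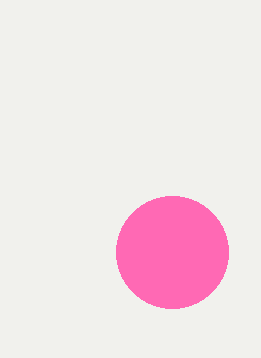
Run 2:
center_x = 172, center_y = 252, radius = 56, color = 'hotpink'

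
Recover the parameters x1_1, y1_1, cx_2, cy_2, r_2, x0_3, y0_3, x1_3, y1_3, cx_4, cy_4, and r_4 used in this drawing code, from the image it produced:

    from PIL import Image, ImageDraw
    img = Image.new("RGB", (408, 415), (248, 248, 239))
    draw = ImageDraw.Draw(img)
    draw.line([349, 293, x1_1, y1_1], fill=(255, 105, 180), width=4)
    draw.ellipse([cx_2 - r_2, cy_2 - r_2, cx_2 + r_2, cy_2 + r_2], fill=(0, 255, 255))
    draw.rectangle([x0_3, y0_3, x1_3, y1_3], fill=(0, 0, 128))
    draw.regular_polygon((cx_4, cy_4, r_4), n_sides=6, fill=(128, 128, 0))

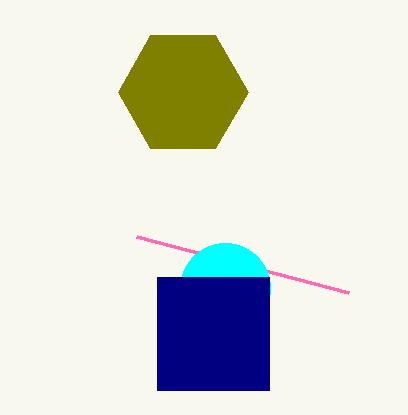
x1_1 = 137
y1_1 = 237
cx_2 = 225
cy_2 = 288
r_2 = 45
x0_3 = 157
y0_3 = 277
x1_3 = 269
y1_3 = 390
cx_4 = 183
cy_4 = 92
r_4 = 65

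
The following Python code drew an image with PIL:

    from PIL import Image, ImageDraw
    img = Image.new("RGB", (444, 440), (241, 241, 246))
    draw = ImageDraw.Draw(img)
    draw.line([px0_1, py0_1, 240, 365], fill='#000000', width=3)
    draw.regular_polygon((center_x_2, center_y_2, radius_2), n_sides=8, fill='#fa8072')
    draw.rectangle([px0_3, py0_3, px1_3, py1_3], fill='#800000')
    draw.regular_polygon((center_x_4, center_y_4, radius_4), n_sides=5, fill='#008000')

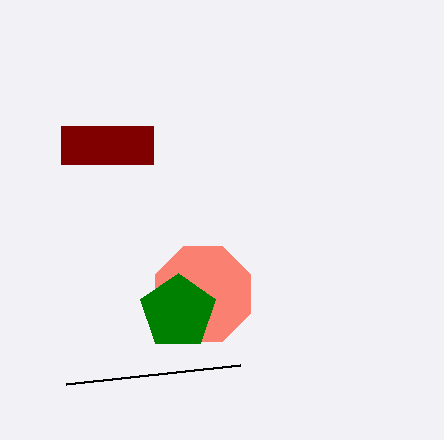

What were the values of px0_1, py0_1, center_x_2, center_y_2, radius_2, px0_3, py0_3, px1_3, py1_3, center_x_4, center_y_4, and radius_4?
px0_1 = 66, py0_1 = 384, center_x_2 = 203, center_y_2 = 294, radius_2 = 51, px0_3 = 61, py0_3 = 126, px1_3 = 153, py1_3 = 164, center_x_4 = 178, center_y_4 = 312, radius_4 = 39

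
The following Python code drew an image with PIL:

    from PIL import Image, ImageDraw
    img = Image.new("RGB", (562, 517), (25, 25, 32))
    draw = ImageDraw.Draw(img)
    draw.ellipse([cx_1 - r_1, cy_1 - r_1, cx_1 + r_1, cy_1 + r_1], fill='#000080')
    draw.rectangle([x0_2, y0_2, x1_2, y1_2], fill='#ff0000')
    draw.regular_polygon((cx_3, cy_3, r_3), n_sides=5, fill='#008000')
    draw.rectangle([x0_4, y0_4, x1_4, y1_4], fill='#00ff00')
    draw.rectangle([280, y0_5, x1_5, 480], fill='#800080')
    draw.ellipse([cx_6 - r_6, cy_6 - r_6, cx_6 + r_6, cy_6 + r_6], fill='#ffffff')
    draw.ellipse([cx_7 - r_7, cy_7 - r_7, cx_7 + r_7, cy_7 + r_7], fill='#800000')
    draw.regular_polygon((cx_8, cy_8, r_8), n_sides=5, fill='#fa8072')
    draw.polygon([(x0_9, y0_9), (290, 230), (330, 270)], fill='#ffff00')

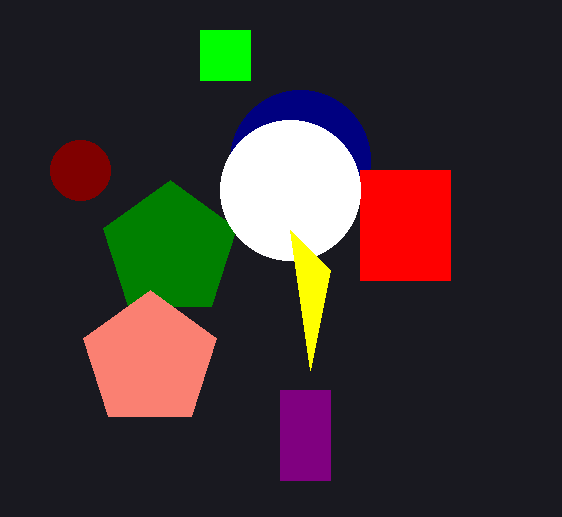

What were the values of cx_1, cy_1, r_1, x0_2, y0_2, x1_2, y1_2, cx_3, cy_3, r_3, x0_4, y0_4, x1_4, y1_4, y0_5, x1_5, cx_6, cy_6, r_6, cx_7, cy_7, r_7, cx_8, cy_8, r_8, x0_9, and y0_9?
cx_1 = 300; cy_1 = 160; r_1 = 70; x0_2 = 360; y0_2 = 170; x1_2 = 450; y1_2 = 280; cx_3 = 170; cy_3 = 250; r_3 = 70; x0_4 = 200; y0_4 = 30; x1_4 = 250; y1_4 = 80; y0_5 = 390; x1_5 = 330; cx_6 = 290; cy_6 = 190; r_6 = 70; cx_7 = 80; cy_7 = 170; r_7 = 30; cx_8 = 150; cy_8 = 360; r_8 = 70; x0_9 = 310; y0_9 = 370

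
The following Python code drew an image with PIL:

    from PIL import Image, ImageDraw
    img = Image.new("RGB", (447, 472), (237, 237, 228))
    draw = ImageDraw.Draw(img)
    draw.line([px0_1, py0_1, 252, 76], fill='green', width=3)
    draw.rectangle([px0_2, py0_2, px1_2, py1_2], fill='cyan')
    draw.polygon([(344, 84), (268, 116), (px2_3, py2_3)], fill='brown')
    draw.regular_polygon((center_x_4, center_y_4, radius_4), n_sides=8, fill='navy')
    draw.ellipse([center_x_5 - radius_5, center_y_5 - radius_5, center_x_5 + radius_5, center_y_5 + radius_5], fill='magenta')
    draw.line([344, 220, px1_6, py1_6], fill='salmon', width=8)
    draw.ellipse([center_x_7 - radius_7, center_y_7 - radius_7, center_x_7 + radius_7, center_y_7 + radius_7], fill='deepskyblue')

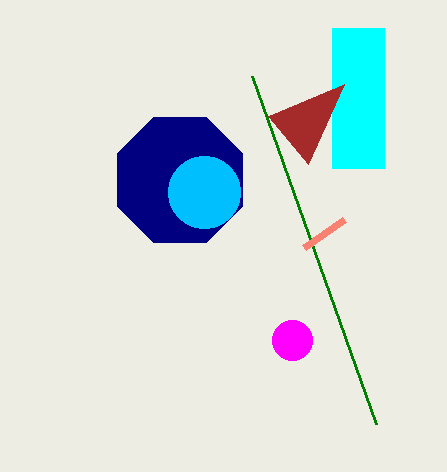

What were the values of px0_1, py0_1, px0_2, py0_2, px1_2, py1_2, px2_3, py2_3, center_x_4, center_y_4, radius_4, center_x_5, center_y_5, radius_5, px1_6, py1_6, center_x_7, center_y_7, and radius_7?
px0_1 = 376, py0_1 = 424, px0_2 = 332, py0_2 = 28, px1_2 = 384, py1_2 = 168, px2_3 = 308, py2_3 = 164, center_x_4 = 180, center_y_4 = 180, radius_4 = 68, center_x_5 = 292, center_y_5 = 340, radius_5 = 20, px1_6 = 304, py1_6 = 248, center_x_7 = 204, center_y_7 = 192, radius_7 = 36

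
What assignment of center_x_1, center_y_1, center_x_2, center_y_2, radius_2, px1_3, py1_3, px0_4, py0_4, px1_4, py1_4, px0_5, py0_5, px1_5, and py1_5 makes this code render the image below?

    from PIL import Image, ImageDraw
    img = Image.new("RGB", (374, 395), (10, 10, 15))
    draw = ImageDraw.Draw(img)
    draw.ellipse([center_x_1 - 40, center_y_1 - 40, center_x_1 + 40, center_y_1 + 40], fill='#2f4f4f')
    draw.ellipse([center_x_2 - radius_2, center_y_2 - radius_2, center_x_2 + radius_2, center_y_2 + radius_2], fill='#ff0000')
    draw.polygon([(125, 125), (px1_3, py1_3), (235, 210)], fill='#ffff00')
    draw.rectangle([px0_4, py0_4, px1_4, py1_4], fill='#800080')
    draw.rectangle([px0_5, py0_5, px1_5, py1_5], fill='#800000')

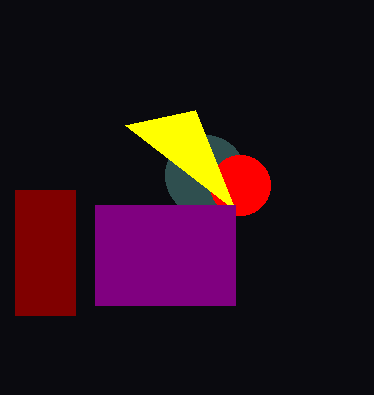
center_x_1 = 205; center_y_1 = 175; center_x_2 = 240; center_y_2 = 185; radius_2 = 30; px1_3 = 195; py1_3 = 110; px0_4 = 95; py0_4 = 205; px1_4 = 235; py1_4 = 305; px0_5 = 15; py0_5 = 190; px1_5 = 75; py1_5 = 315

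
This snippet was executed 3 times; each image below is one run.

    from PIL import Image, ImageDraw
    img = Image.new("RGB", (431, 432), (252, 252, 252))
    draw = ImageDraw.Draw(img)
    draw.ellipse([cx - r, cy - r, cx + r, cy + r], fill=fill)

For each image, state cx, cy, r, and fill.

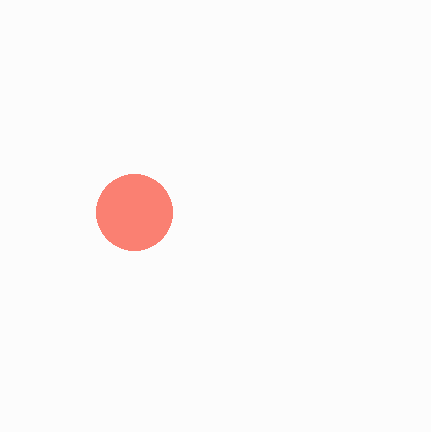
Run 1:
cx = 134; cy = 212; r = 38; fill = 'salmon'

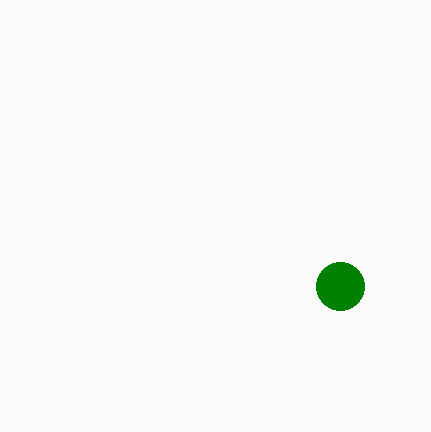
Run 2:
cx = 340, cy = 286, r = 24, fill = 'green'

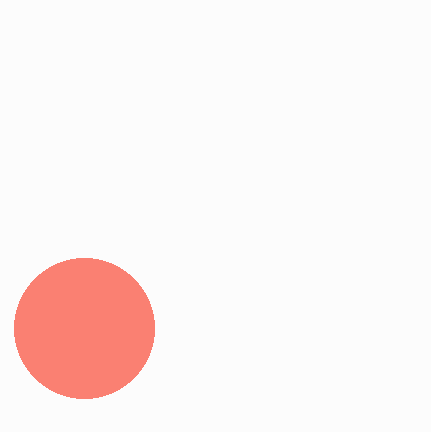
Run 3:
cx = 84; cy = 328; r = 70; fill = 'salmon'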